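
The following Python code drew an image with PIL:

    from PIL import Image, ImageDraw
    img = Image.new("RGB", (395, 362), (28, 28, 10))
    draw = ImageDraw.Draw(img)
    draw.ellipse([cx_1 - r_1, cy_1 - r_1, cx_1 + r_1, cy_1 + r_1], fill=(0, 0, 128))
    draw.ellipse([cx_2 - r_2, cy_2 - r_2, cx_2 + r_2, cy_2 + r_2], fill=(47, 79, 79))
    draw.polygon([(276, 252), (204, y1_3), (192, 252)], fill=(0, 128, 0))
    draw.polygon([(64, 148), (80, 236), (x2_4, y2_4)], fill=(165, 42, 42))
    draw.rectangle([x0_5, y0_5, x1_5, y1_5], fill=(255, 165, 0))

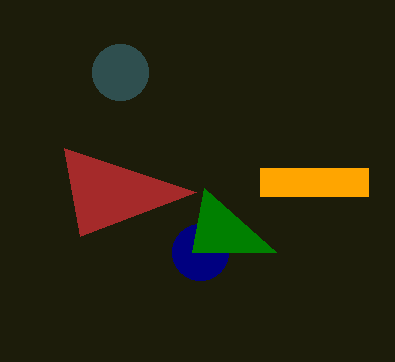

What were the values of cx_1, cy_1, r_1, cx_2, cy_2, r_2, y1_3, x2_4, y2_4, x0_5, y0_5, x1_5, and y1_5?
cx_1 = 200; cy_1 = 252; r_1 = 28; cx_2 = 120; cy_2 = 72; r_2 = 28; y1_3 = 188; x2_4 = 196; y2_4 = 192; x0_5 = 260; y0_5 = 168; x1_5 = 368; y1_5 = 196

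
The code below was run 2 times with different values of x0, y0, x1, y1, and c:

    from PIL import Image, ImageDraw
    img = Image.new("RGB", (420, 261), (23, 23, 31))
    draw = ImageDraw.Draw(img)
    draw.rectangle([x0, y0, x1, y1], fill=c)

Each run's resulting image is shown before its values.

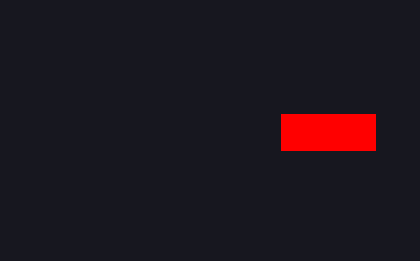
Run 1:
x0 = 281
y0 = 114
x1 = 375
y1 = 150
c = 'red'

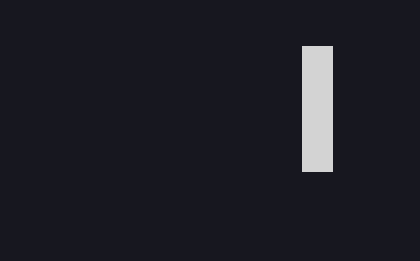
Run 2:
x0 = 302; y0 = 46; x1 = 332; y1 = 171; c = 'lightgray'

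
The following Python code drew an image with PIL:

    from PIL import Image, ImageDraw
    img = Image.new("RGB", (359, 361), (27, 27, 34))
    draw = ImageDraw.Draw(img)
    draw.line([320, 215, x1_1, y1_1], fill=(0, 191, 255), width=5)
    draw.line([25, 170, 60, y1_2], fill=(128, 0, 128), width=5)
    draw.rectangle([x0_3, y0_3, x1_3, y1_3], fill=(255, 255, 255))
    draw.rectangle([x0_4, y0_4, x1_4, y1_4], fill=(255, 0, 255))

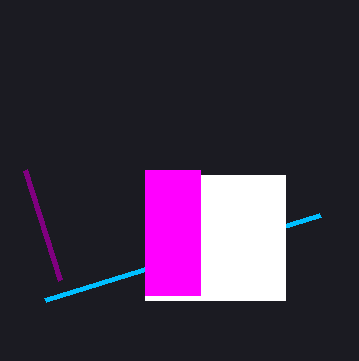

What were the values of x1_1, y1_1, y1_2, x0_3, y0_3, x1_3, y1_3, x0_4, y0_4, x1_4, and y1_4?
x1_1 = 45
y1_1 = 300
y1_2 = 280
x0_3 = 145
y0_3 = 175
x1_3 = 285
y1_3 = 300
x0_4 = 145
y0_4 = 170
x1_4 = 200
y1_4 = 295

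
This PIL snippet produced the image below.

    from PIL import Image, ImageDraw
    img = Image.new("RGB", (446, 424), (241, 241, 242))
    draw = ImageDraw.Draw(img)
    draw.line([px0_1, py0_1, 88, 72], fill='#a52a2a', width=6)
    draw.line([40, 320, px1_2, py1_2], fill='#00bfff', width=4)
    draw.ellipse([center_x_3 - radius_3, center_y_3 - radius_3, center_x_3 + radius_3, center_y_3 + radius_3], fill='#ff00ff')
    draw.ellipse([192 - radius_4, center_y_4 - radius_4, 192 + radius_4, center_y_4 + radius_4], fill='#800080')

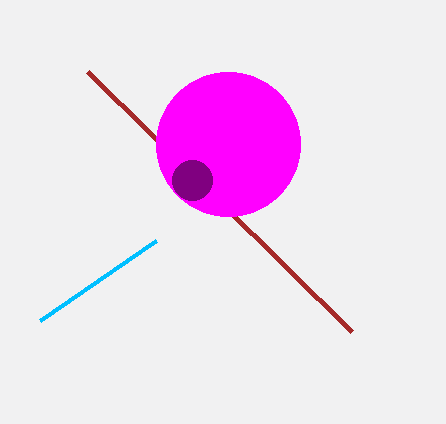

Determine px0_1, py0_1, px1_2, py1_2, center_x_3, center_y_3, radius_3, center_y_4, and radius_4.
px0_1 = 352; py0_1 = 332; px1_2 = 156; py1_2 = 240; center_x_3 = 228; center_y_3 = 144; radius_3 = 72; center_y_4 = 180; radius_4 = 20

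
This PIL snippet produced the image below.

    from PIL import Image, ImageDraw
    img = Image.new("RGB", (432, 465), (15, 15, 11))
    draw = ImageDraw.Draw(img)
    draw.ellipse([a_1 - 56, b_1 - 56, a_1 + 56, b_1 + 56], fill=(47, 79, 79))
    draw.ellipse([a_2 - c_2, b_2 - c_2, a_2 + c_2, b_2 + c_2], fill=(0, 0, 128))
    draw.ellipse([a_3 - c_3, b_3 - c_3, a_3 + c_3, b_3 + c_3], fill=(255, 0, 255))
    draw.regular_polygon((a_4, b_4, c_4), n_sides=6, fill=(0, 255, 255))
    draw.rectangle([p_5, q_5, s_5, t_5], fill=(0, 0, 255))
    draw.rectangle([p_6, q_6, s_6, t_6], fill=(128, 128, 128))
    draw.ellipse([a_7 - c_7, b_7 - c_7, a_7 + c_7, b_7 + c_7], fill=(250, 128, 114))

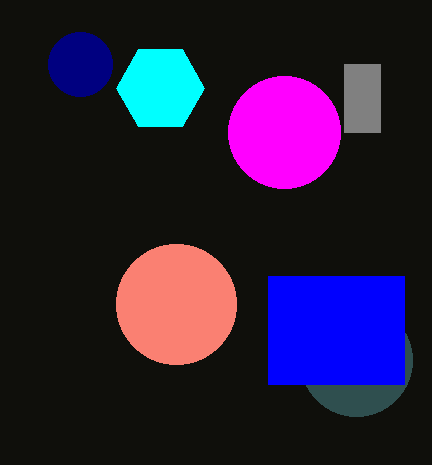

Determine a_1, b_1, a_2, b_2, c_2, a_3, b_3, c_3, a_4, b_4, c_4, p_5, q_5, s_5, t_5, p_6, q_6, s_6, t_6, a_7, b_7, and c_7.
a_1 = 356, b_1 = 360, a_2 = 80, b_2 = 64, c_2 = 32, a_3 = 284, b_3 = 132, c_3 = 56, a_4 = 160, b_4 = 88, c_4 = 44, p_5 = 268, q_5 = 276, s_5 = 404, t_5 = 384, p_6 = 344, q_6 = 64, s_6 = 380, t_6 = 132, a_7 = 176, b_7 = 304, c_7 = 60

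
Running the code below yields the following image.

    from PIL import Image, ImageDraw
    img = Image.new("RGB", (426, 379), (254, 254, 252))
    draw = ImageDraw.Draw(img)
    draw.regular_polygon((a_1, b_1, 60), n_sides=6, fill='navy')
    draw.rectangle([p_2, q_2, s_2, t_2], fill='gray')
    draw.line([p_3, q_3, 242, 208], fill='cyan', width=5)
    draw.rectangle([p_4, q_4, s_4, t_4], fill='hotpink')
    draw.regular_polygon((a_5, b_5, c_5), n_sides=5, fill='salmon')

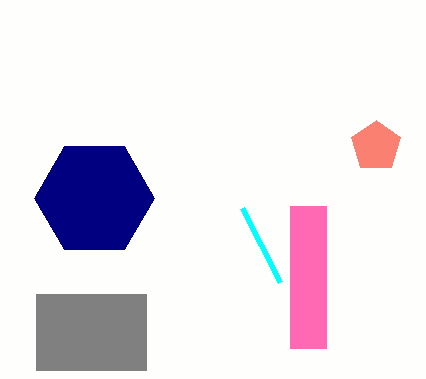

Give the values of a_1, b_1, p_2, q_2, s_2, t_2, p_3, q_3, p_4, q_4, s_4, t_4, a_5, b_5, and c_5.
a_1 = 94; b_1 = 198; p_2 = 36; q_2 = 294; s_2 = 146; t_2 = 370; p_3 = 280; q_3 = 282; p_4 = 290; q_4 = 206; s_4 = 326; t_4 = 348; a_5 = 376; b_5 = 146; c_5 = 26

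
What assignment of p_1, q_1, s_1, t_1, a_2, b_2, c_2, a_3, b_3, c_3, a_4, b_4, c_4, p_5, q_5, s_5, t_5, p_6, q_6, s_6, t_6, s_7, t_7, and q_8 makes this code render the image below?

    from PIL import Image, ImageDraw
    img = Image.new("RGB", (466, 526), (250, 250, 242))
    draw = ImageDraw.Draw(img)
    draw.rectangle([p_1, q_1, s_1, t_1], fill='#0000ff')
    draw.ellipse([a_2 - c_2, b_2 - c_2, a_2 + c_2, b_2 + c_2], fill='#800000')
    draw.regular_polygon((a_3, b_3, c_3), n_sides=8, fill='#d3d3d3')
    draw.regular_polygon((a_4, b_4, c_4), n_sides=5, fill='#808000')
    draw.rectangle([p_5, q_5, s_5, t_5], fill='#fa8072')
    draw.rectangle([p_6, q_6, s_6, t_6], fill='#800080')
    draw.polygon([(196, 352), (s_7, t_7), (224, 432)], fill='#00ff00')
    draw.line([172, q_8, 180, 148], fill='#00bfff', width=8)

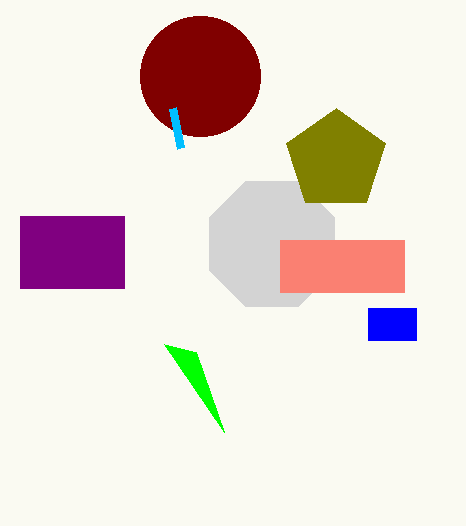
p_1 = 368, q_1 = 308, s_1 = 416, t_1 = 340, a_2 = 200, b_2 = 76, c_2 = 60, a_3 = 272, b_3 = 244, c_3 = 68, a_4 = 336, b_4 = 160, c_4 = 52, p_5 = 280, q_5 = 240, s_5 = 404, t_5 = 292, p_6 = 20, q_6 = 216, s_6 = 124, t_6 = 288, s_7 = 164, t_7 = 344, q_8 = 108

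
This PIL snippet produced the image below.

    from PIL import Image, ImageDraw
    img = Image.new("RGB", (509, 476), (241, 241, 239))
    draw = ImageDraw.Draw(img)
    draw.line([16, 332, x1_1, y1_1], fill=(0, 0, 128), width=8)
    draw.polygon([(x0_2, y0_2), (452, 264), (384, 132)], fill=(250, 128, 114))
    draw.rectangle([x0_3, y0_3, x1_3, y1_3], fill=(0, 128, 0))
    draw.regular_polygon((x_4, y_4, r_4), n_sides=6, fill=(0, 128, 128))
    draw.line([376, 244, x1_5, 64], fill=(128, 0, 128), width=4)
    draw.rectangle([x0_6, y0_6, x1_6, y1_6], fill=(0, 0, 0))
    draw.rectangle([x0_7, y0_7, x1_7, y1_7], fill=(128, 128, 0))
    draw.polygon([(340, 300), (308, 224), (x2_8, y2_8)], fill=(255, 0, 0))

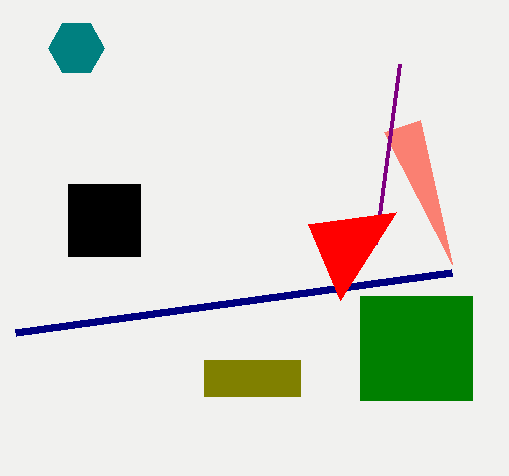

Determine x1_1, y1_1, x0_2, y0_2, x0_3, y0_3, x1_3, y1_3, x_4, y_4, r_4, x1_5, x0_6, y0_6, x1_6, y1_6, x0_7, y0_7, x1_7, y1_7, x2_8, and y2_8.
x1_1 = 452, y1_1 = 272, x0_2 = 420, y0_2 = 120, x0_3 = 360, y0_3 = 296, x1_3 = 472, y1_3 = 400, x_4 = 76, y_4 = 48, r_4 = 28, x1_5 = 400, x0_6 = 68, y0_6 = 184, x1_6 = 140, y1_6 = 256, x0_7 = 204, y0_7 = 360, x1_7 = 300, y1_7 = 396, x2_8 = 396, y2_8 = 212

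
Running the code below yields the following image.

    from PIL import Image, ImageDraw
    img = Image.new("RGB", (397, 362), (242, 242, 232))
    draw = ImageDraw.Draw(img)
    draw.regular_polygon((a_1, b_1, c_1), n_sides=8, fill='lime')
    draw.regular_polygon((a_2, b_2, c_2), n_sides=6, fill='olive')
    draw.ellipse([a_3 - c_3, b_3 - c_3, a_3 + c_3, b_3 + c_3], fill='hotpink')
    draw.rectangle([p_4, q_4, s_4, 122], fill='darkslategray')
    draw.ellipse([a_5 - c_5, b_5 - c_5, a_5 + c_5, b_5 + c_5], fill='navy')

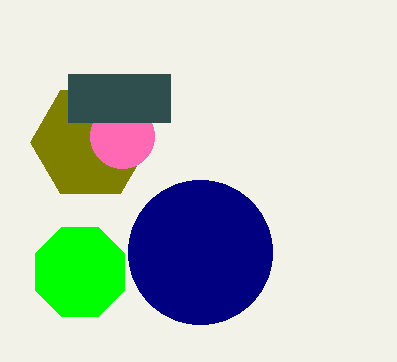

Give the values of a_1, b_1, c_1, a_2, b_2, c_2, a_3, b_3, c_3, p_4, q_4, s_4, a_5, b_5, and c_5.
a_1 = 80
b_1 = 272
c_1 = 48
a_2 = 90
b_2 = 142
c_2 = 60
a_3 = 122
b_3 = 136
c_3 = 32
p_4 = 68
q_4 = 74
s_4 = 170
a_5 = 200
b_5 = 252
c_5 = 72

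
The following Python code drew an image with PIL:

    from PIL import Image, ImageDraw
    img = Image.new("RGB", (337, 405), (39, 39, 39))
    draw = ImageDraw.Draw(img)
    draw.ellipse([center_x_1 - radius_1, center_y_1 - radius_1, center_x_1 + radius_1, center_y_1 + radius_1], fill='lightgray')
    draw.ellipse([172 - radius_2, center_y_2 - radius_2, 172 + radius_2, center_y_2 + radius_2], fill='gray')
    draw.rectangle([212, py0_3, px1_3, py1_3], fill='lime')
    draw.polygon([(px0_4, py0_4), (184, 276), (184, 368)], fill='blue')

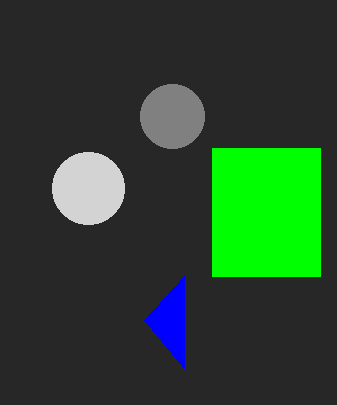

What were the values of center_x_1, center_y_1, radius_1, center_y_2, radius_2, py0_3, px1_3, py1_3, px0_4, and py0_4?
center_x_1 = 88; center_y_1 = 188; radius_1 = 36; center_y_2 = 116; radius_2 = 32; py0_3 = 148; px1_3 = 320; py1_3 = 276; px0_4 = 144; py0_4 = 320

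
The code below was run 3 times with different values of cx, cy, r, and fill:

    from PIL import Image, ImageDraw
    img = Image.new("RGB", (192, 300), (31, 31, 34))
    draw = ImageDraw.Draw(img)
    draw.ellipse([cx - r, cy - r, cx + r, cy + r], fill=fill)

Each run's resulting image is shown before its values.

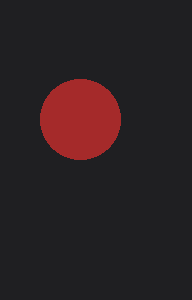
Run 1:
cx = 80
cy = 119
r = 40
fill = 'brown'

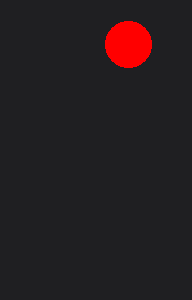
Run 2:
cx = 128, cy = 44, r = 23, fill = 'red'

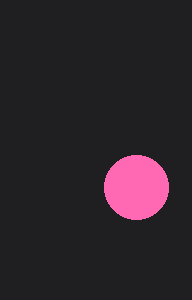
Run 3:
cx = 136, cy = 187, r = 32, fill = 'hotpink'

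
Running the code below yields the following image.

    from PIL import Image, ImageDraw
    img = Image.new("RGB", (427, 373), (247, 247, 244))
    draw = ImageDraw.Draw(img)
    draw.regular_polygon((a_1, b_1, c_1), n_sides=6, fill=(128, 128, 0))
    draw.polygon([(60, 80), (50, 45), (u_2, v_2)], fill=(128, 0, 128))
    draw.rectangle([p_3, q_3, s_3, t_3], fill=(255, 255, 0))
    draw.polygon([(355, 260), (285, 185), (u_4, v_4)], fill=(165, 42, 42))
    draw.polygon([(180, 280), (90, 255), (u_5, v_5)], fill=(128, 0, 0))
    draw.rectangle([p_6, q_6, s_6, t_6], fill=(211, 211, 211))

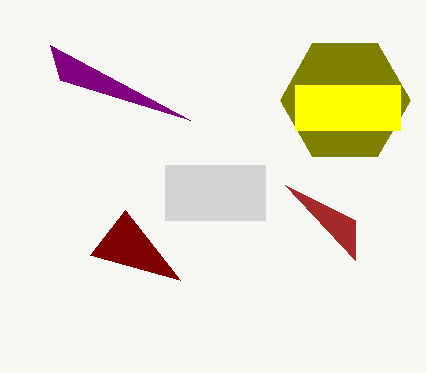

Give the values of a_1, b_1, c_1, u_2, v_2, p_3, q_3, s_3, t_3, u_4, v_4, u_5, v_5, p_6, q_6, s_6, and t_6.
a_1 = 345, b_1 = 100, c_1 = 65, u_2 = 190, v_2 = 120, p_3 = 295, q_3 = 85, s_3 = 400, t_3 = 130, u_4 = 355, v_4 = 220, u_5 = 125, v_5 = 210, p_6 = 165, q_6 = 165, s_6 = 265, t_6 = 220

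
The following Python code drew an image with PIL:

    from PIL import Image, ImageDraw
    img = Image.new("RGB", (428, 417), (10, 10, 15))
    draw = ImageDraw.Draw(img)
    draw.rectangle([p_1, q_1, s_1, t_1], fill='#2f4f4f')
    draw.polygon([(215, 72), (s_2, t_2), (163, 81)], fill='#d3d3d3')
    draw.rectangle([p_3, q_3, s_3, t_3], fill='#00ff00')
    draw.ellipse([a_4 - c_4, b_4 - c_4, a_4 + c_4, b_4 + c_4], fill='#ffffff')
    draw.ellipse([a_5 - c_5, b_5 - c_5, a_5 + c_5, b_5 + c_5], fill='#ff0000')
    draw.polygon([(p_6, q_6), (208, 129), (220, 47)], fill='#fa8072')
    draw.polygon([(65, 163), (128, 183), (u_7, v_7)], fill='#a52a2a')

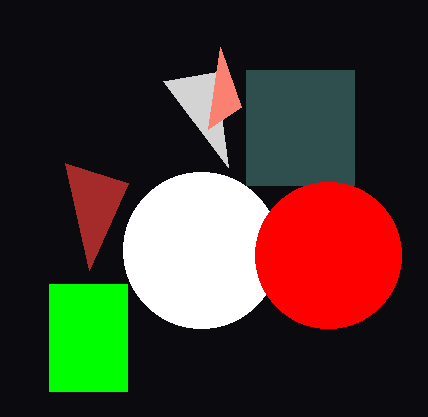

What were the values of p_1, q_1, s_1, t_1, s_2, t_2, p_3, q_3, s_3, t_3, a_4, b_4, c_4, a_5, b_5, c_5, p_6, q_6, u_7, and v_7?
p_1 = 246, q_1 = 70, s_1 = 354, t_1 = 185, s_2 = 228, t_2 = 167, p_3 = 49, q_3 = 284, s_3 = 127, t_3 = 391, a_4 = 201, b_4 = 250, c_4 = 78, a_5 = 328, b_5 = 255, c_5 = 73, p_6 = 241, q_6 = 107, u_7 = 89, v_7 = 270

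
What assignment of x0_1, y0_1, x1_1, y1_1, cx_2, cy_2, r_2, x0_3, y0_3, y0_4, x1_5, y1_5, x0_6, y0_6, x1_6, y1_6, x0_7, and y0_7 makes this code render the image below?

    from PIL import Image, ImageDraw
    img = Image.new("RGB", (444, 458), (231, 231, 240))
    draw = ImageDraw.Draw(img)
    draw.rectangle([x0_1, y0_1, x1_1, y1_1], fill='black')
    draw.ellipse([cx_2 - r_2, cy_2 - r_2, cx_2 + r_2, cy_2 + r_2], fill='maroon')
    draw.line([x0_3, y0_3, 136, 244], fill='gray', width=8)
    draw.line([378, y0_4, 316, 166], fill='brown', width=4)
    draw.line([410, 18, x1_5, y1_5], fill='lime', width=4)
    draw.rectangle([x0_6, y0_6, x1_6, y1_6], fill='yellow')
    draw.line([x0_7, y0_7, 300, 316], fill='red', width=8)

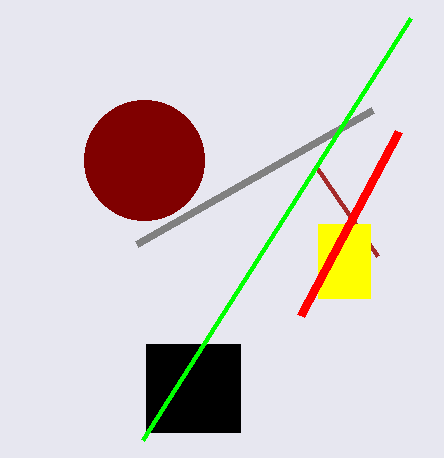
x0_1 = 146; y0_1 = 344; x1_1 = 240; y1_1 = 432; cx_2 = 144; cy_2 = 160; r_2 = 60; x0_3 = 372; y0_3 = 110; y0_4 = 256; x1_5 = 142; y1_5 = 440; x0_6 = 318; y0_6 = 224; x1_6 = 370; y1_6 = 298; x0_7 = 398; y0_7 = 132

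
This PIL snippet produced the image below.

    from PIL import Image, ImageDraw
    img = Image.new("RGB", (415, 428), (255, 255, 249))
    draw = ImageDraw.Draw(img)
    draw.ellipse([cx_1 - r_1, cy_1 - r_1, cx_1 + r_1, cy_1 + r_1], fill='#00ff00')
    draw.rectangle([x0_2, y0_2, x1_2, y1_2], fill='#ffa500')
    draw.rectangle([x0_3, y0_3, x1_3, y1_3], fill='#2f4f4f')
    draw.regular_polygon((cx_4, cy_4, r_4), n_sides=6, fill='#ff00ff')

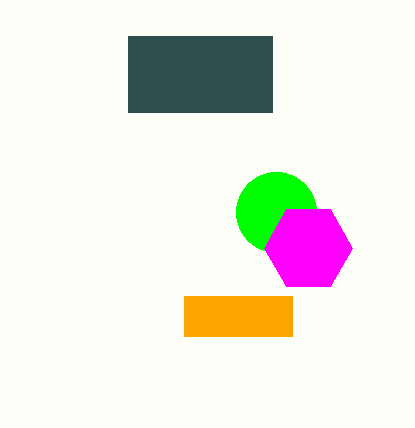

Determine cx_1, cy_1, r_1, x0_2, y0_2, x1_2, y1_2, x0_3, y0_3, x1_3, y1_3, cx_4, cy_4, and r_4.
cx_1 = 276, cy_1 = 212, r_1 = 40, x0_2 = 184, y0_2 = 296, x1_2 = 292, y1_2 = 336, x0_3 = 128, y0_3 = 36, x1_3 = 272, y1_3 = 112, cx_4 = 308, cy_4 = 248, r_4 = 44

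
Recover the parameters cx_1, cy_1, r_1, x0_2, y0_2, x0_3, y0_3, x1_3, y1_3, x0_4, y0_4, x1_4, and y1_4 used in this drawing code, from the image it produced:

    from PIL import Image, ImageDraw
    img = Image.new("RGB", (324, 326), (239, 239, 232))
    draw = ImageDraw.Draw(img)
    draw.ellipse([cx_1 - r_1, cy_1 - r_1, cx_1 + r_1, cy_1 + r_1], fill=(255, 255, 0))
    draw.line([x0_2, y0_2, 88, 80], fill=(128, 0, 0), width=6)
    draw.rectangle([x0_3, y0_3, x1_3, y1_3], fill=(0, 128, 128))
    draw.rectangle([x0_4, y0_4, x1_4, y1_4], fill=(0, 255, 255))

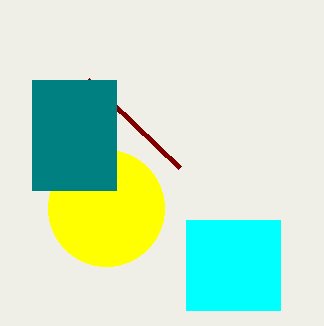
cx_1 = 106, cy_1 = 208, r_1 = 58, x0_2 = 180, y0_2 = 168, x0_3 = 32, y0_3 = 80, x1_3 = 116, y1_3 = 190, x0_4 = 186, y0_4 = 220, x1_4 = 280, y1_4 = 310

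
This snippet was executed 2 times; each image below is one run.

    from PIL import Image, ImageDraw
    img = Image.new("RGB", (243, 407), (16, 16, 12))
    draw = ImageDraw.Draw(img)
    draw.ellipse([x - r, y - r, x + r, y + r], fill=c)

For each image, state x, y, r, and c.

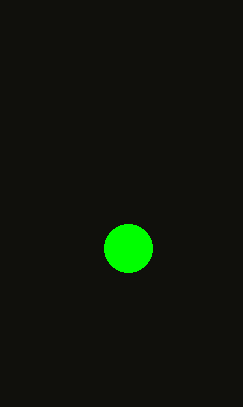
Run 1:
x = 128; y = 248; r = 24; c = 'lime'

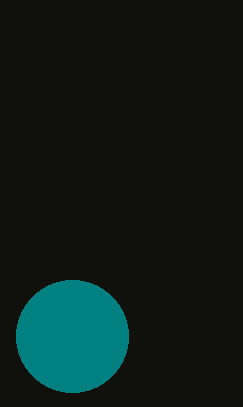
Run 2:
x = 72; y = 336; r = 56; c = 'teal'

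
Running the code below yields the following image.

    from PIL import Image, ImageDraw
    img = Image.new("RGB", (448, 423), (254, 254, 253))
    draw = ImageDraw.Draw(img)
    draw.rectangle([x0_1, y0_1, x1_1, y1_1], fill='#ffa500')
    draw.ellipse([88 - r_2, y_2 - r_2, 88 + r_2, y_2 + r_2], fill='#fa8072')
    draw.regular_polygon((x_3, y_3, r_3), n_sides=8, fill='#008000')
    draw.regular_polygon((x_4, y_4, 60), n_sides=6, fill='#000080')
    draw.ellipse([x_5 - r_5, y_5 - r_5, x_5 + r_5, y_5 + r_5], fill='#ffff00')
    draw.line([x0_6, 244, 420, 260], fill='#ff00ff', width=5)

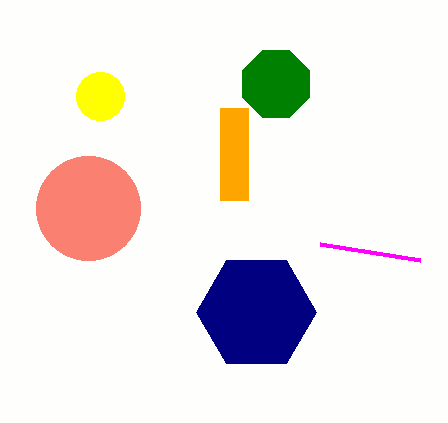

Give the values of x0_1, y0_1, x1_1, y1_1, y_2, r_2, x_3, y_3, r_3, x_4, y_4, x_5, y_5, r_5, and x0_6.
x0_1 = 220, y0_1 = 108, x1_1 = 248, y1_1 = 200, y_2 = 208, r_2 = 52, x_3 = 276, y_3 = 84, r_3 = 36, x_4 = 256, y_4 = 312, x_5 = 100, y_5 = 96, r_5 = 24, x0_6 = 320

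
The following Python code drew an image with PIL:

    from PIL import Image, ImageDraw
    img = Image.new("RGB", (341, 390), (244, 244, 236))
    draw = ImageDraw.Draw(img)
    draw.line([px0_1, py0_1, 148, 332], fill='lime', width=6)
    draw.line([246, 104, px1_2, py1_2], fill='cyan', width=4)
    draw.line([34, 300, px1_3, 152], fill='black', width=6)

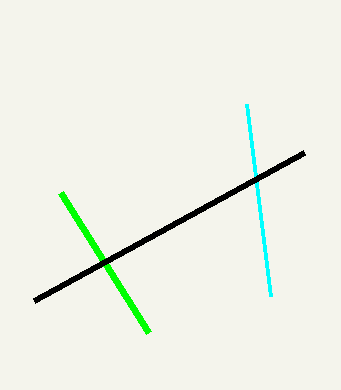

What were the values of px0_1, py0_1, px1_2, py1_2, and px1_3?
px0_1 = 60
py0_1 = 192
px1_2 = 270
py1_2 = 296
px1_3 = 304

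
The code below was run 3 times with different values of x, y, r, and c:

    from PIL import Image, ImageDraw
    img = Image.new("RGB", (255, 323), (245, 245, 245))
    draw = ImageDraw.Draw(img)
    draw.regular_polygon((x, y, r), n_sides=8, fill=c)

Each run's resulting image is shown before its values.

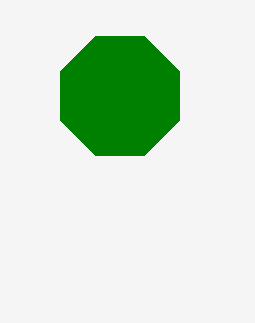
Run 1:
x = 120, y = 96, r = 64, c = 'green'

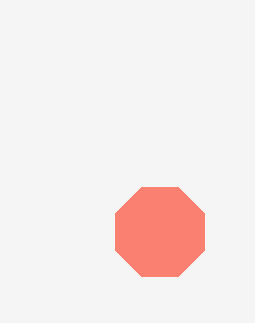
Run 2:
x = 160, y = 232, r = 48, c = 'salmon'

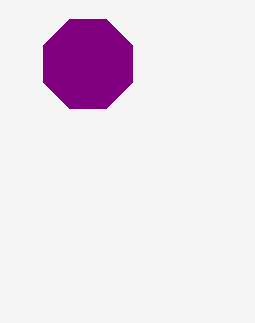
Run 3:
x = 88; y = 64; r = 48; c = 'purple'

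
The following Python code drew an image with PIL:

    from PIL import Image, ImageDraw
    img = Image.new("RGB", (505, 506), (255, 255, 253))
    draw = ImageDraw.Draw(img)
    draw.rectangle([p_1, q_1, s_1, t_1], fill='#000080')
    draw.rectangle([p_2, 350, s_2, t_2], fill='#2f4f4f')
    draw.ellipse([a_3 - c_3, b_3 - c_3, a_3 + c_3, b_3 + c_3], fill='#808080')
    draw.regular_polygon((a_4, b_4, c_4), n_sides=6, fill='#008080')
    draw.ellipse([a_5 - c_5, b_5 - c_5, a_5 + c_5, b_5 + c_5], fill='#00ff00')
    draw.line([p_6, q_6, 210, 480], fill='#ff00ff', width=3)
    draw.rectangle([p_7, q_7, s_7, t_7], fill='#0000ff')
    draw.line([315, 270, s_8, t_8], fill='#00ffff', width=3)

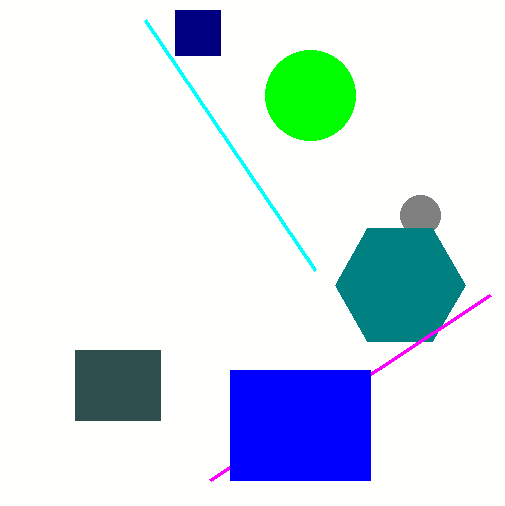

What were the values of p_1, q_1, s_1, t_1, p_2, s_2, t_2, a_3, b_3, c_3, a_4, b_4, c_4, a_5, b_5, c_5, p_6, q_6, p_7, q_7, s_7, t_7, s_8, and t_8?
p_1 = 175, q_1 = 10, s_1 = 220, t_1 = 55, p_2 = 75, s_2 = 160, t_2 = 420, a_3 = 420, b_3 = 215, c_3 = 20, a_4 = 400, b_4 = 285, c_4 = 65, a_5 = 310, b_5 = 95, c_5 = 45, p_6 = 490, q_6 = 295, p_7 = 230, q_7 = 370, s_7 = 370, t_7 = 480, s_8 = 145, t_8 = 20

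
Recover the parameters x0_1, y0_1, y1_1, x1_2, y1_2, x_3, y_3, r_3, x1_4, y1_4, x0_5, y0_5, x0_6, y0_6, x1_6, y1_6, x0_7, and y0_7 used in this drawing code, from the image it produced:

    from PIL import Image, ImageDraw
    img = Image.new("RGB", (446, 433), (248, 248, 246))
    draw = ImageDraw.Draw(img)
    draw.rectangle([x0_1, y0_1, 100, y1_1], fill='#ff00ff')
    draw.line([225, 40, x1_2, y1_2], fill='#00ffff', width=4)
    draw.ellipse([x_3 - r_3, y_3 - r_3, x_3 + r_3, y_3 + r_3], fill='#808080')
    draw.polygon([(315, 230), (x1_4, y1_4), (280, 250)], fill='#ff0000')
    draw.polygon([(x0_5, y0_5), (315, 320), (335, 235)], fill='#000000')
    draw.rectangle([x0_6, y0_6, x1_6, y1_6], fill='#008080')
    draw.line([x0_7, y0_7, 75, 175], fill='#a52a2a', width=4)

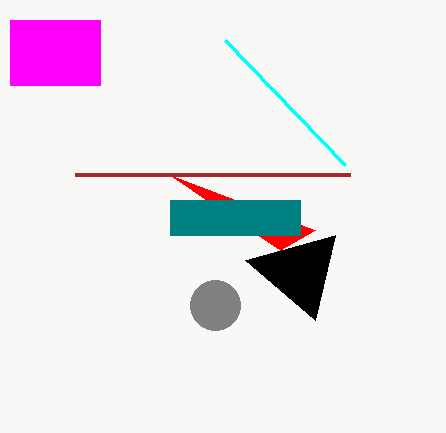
x0_1 = 10
y0_1 = 20
y1_1 = 85
x1_2 = 345
y1_2 = 165
x_3 = 215
y_3 = 305
r_3 = 25
x1_4 = 170
y1_4 = 175
x0_5 = 245
y0_5 = 260
x0_6 = 170
y0_6 = 200
x1_6 = 300
y1_6 = 235
x0_7 = 350
y0_7 = 175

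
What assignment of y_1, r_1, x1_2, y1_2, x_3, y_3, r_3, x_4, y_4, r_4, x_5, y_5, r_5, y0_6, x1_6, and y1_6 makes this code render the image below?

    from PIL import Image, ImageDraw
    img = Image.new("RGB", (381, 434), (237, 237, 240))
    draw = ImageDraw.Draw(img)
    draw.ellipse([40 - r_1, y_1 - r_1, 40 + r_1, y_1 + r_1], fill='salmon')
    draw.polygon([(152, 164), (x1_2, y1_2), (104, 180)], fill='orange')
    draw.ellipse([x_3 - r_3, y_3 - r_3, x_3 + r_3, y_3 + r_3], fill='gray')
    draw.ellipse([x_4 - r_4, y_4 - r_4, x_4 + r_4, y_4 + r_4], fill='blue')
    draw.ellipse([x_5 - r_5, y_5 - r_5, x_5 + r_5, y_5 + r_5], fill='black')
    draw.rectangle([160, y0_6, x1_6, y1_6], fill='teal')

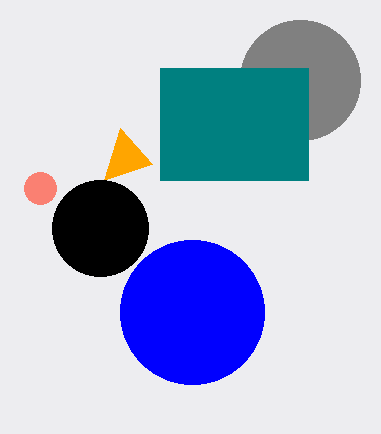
y_1 = 188
r_1 = 16
x1_2 = 120
y1_2 = 128
x_3 = 300
y_3 = 80
r_3 = 60
x_4 = 192
y_4 = 312
r_4 = 72
x_5 = 100
y_5 = 228
r_5 = 48
y0_6 = 68
x1_6 = 308
y1_6 = 180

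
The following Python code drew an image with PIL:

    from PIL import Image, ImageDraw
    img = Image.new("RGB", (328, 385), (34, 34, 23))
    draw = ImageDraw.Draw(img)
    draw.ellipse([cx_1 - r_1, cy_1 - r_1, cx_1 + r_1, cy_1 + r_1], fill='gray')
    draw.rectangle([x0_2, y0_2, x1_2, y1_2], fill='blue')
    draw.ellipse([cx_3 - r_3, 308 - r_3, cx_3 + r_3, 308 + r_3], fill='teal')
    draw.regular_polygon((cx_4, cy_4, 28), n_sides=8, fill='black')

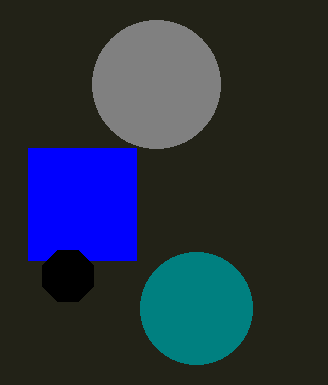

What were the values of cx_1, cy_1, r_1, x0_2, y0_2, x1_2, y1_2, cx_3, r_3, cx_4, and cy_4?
cx_1 = 156; cy_1 = 84; r_1 = 64; x0_2 = 28; y0_2 = 148; x1_2 = 136; y1_2 = 260; cx_3 = 196; r_3 = 56; cx_4 = 68; cy_4 = 276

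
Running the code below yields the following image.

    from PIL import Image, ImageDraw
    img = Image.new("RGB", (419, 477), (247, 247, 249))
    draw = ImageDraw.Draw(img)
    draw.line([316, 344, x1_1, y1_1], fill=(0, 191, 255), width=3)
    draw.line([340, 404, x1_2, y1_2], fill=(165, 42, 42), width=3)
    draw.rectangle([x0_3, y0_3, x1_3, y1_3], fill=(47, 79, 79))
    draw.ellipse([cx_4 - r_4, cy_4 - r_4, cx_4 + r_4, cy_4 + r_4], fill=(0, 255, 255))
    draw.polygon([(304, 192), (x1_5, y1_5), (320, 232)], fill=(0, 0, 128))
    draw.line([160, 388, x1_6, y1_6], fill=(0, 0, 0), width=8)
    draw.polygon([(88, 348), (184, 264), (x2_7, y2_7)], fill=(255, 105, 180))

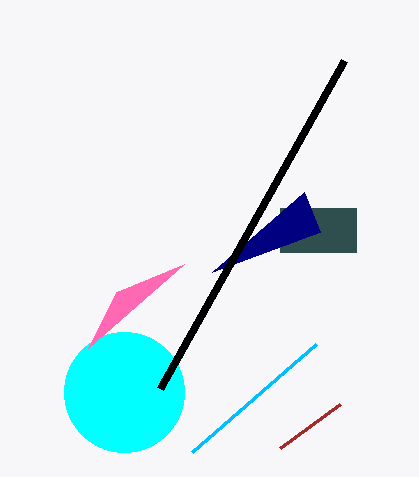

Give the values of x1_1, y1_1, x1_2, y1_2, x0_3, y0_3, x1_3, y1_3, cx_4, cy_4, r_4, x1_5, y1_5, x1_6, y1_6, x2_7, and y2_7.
x1_1 = 192
y1_1 = 452
x1_2 = 280
y1_2 = 448
x0_3 = 280
y0_3 = 208
x1_3 = 356
y1_3 = 252
cx_4 = 124
cy_4 = 392
r_4 = 60
x1_5 = 212
y1_5 = 272
x1_6 = 344
y1_6 = 60
x2_7 = 116
y2_7 = 292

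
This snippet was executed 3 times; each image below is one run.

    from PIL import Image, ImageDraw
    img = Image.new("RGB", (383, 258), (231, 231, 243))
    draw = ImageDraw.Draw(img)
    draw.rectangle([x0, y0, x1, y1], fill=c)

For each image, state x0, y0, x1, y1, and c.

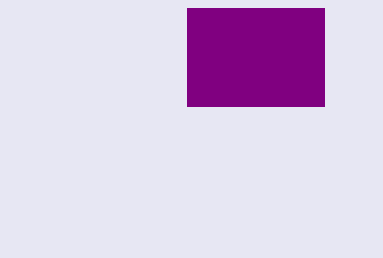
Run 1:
x0 = 187; y0 = 8; x1 = 324; y1 = 106; c = 'purple'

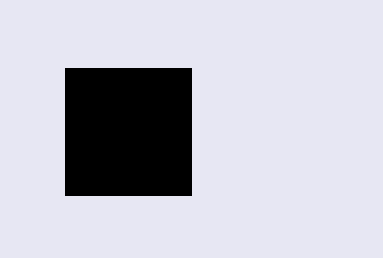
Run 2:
x0 = 65
y0 = 68
x1 = 191
y1 = 195
c = 'black'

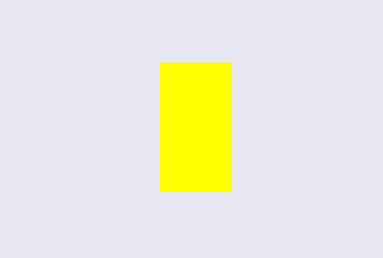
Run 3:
x0 = 160, y0 = 63, x1 = 231, y1 = 191, c = 'yellow'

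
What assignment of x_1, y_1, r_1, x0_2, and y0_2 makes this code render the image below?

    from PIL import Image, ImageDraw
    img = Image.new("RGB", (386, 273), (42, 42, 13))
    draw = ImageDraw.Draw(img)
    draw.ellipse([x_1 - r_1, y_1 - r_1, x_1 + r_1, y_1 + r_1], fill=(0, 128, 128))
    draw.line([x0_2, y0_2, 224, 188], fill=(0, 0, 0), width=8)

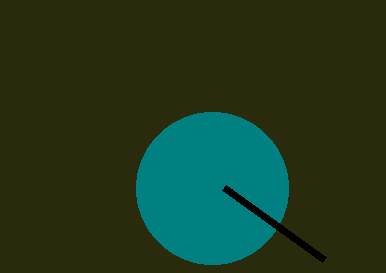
x_1 = 212, y_1 = 188, r_1 = 76, x0_2 = 324, y0_2 = 260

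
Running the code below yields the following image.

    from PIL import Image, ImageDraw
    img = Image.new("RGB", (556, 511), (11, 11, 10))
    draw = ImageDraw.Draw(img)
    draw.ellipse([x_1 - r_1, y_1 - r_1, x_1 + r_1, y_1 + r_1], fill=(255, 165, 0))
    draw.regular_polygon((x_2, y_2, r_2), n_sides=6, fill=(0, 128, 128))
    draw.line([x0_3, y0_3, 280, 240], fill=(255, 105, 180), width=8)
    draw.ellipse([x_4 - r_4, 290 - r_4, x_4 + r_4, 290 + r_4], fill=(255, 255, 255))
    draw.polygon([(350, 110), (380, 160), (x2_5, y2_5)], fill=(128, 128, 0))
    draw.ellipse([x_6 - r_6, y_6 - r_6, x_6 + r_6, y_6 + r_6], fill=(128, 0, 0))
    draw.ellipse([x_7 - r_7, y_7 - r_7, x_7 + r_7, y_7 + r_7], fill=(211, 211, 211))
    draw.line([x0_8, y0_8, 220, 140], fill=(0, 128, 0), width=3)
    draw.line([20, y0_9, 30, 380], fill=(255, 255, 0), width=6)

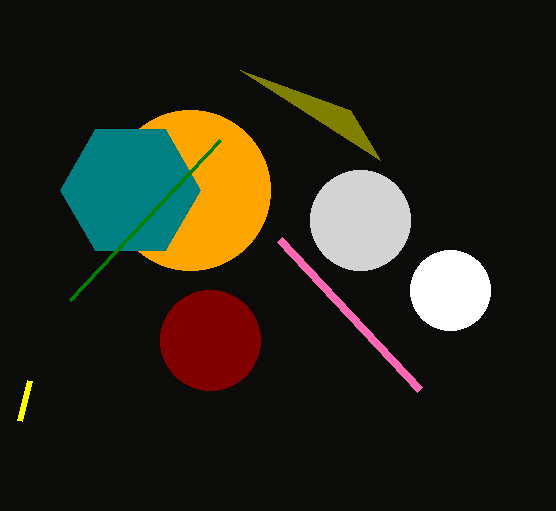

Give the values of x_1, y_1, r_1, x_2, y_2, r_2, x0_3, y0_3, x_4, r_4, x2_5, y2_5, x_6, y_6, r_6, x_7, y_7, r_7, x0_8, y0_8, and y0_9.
x_1 = 190, y_1 = 190, r_1 = 80, x_2 = 130, y_2 = 190, r_2 = 70, x0_3 = 420, y0_3 = 390, x_4 = 450, r_4 = 40, x2_5 = 240, y2_5 = 70, x_6 = 210, y_6 = 340, r_6 = 50, x_7 = 360, y_7 = 220, r_7 = 50, x0_8 = 70, y0_8 = 300, y0_9 = 420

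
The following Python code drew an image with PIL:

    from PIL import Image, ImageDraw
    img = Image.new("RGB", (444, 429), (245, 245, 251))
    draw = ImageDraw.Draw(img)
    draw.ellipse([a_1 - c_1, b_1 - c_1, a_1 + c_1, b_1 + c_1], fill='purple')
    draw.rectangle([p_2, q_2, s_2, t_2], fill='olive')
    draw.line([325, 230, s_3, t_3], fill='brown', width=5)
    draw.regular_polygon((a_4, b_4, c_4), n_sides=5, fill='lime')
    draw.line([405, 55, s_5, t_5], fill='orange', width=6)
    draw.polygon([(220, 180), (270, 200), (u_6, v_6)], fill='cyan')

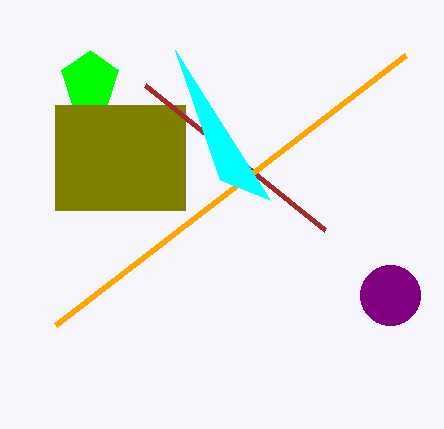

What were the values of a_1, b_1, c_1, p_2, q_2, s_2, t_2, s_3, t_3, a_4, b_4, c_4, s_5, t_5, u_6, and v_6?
a_1 = 390, b_1 = 295, c_1 = 30, p_2 = 55, q_2 = 105, s_2 = 185, t_2 = 210, s_3 = 145, t_3 = 85, a_4 = 90, b_4 = 80, c_4 = 30, s_5 = 55, t_5 = 325, u_6 = 175, v_6 = 50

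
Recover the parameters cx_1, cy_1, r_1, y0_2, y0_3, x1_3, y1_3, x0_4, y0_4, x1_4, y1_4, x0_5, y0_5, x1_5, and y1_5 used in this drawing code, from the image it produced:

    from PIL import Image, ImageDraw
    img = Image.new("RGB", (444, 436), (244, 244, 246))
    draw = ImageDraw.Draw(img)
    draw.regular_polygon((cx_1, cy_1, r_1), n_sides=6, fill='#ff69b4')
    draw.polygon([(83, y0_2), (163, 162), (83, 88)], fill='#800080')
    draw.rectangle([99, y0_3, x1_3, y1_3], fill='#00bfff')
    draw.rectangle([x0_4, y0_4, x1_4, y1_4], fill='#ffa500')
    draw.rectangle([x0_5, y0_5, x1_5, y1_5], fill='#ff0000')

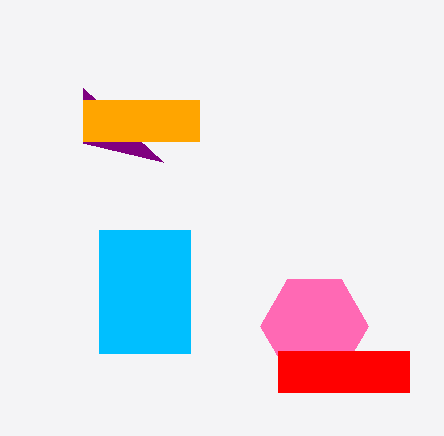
cx_1 = 314, cy_1 = 326, r_1 = 54, y0_2 = 143, y0_3 = 230, x1_3 = 190, y1_3 = 353, x0_4 = 83, y0_4 = 100, x1_4 = 199, y1_4 = 141, x0_5 = 278, y0_5 = 351, x1_5 = 409, y1_5 = 392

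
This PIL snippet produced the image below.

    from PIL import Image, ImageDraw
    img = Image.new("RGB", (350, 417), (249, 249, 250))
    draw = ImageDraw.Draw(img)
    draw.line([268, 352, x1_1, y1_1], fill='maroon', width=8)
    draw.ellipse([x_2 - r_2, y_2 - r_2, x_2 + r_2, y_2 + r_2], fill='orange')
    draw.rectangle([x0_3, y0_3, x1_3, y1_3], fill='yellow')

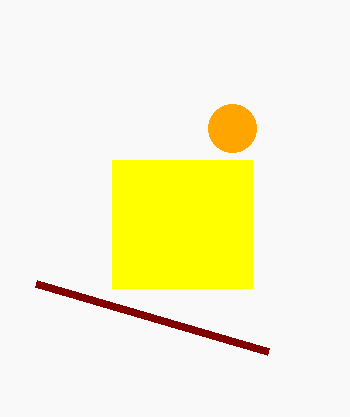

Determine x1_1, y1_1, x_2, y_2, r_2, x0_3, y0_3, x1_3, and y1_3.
x1_1 = 36
y1_1 = 284
x_2 = 232
y_2 = 128
r_2 = 24
x0_3 = 112
y0_3 = 160
x1_3 = 252
y1_3 = 288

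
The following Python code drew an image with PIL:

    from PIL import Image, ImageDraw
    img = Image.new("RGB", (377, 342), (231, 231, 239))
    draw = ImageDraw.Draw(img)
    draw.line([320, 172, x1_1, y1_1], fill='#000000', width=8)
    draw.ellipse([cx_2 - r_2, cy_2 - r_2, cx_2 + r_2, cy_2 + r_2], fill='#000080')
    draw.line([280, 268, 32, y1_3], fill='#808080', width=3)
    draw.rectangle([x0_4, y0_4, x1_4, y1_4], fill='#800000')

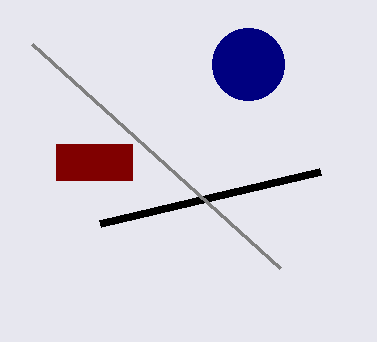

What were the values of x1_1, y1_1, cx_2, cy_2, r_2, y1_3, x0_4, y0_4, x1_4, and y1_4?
x1_1 = 100; y1_1 = 224; cx_2 = 248; cy_2 = 64; r_2 = 36; y1_3 = 44; x0_4 = 56; y0_4 = 144; x1_4 = 132; y1_4 = 180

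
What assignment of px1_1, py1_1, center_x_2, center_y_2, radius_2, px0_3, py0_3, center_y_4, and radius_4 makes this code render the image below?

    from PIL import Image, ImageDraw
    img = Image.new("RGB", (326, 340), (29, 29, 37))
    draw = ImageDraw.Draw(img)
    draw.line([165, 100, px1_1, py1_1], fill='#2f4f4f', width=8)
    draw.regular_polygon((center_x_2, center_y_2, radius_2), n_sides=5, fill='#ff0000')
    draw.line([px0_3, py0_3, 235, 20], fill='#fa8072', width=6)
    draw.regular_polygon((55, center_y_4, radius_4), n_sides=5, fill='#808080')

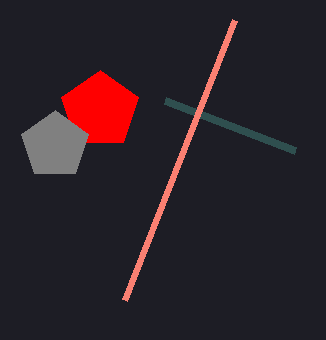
px1_1 = 295; py1_1 = 150; center_x_2 = 100; center_y_2 = 110; radius_2 = 40; px0_3 = 125; py0_3 = 300; center_y_4 = 145; radius_4 = 35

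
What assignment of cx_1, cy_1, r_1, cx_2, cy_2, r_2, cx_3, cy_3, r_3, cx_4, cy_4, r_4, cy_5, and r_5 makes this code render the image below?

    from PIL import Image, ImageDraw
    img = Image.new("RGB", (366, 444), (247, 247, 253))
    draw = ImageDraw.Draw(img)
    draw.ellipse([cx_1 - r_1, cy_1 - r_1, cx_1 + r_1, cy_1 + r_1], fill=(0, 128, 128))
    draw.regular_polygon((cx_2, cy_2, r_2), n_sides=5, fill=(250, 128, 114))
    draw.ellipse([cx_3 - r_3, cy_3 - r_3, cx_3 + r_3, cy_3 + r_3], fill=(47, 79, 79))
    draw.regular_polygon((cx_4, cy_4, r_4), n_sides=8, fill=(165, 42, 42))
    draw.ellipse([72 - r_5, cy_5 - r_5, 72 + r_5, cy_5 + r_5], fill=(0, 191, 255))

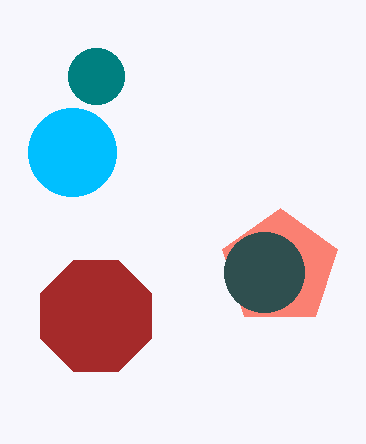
cx_1 = 96, cy_1 = 76, r_1 = 28, cx_2 = 280, cy_2 = 268, r_2 = 60, cx_3 = 264, cy_3 = 272, r_3 = 40, cx_4 = 96, cy_4 = 316, r_4 = 60, cy_5 = 152, r_5 = 44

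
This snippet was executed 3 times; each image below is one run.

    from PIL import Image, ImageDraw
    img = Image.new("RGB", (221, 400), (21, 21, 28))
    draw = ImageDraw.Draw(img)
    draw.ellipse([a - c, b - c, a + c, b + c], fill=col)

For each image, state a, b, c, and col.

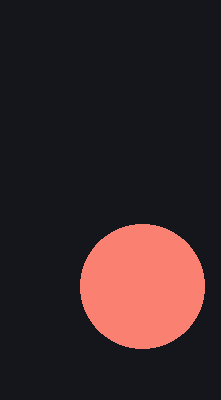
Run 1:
a = 142
b = 286
c = 62
col = 'salmon'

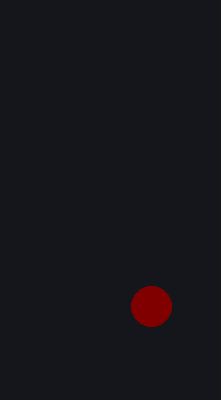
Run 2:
a = 151; b = 306; c = 20; col = 'maroon'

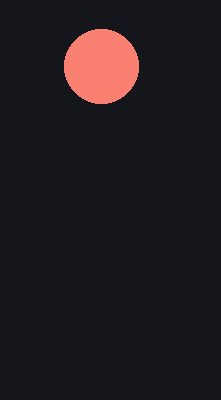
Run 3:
a = 101; b = 66; c = 37; col = 'salmon'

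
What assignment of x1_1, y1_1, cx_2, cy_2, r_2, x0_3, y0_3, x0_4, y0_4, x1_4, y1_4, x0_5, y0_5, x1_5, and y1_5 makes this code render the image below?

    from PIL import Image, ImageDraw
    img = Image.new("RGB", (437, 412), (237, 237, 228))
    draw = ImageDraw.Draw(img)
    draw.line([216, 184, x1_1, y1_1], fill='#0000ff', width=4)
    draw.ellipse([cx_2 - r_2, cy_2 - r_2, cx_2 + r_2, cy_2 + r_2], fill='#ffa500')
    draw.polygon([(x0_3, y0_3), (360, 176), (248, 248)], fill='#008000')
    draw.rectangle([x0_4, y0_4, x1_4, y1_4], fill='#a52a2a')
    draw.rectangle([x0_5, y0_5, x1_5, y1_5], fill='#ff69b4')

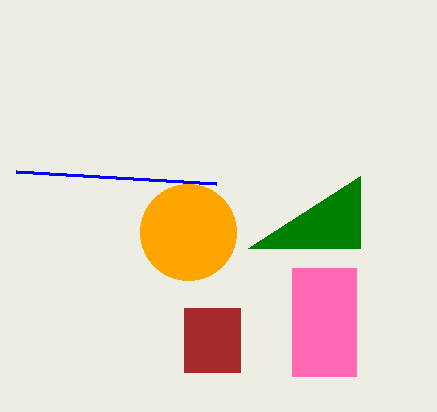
x1_1 = 16
y1_1 = 172
cx_2 = 188
cy_2 = 232
r_2 = 48
x0_3 = 360
y0_3 = 248
x0_4 = 184
y0_4 = 308
x1_4 = 240
y1_4 = 372
x0_5 = 292
y0_5 = 268
x1_5 = 356
y1_5 = 376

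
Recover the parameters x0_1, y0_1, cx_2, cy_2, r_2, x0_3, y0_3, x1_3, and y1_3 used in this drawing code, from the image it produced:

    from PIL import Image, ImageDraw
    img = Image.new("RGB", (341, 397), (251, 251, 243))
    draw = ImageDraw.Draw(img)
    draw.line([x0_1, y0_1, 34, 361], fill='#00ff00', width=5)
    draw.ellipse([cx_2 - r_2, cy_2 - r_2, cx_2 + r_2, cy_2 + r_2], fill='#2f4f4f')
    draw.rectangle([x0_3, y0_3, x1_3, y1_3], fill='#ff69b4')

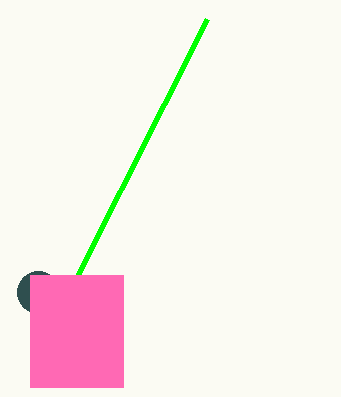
x0_1 = 207
y0_1 = 19
cx_2 = 38
cy_2 = 292
r_2 = 21
x0_3 = 30
y0_3 = 275
x1_3 = 123
y1_3 = 387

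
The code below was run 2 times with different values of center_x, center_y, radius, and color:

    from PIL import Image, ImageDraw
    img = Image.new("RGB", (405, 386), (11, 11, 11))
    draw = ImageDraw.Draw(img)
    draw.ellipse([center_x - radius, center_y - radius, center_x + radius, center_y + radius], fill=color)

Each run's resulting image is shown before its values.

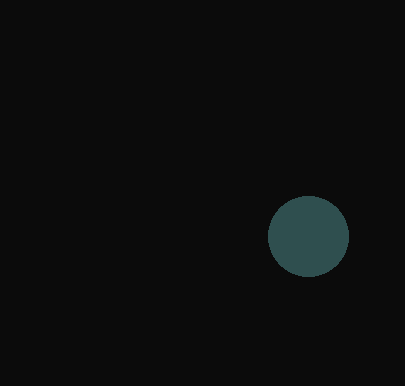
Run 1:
center_x = 308; center_y = 236; radius = 40; color = 'darkslategray'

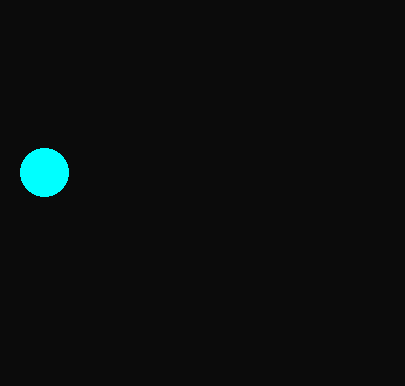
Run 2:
center_x = 44; center_y = 172; radius = 24; color = 'cyan'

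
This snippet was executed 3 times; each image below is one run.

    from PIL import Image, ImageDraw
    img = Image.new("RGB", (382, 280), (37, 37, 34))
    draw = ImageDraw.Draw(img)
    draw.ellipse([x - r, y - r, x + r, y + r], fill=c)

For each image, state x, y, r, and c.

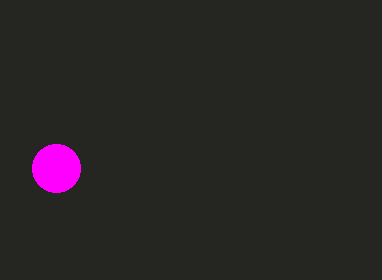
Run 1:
x = 56; y = 168; r = 24; c = 'magenta'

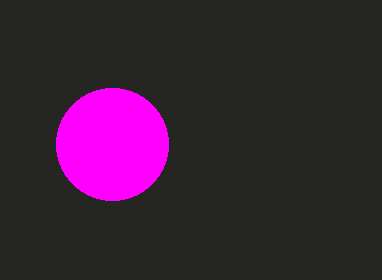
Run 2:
x = 112
y = 144
r = 56
c = 'magenta'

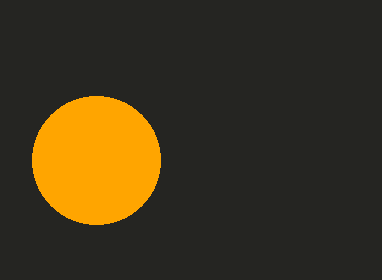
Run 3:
x = 96
y = 160
r = 64
c = 'orange'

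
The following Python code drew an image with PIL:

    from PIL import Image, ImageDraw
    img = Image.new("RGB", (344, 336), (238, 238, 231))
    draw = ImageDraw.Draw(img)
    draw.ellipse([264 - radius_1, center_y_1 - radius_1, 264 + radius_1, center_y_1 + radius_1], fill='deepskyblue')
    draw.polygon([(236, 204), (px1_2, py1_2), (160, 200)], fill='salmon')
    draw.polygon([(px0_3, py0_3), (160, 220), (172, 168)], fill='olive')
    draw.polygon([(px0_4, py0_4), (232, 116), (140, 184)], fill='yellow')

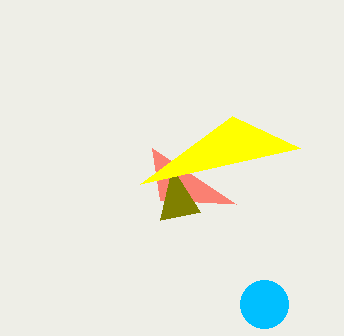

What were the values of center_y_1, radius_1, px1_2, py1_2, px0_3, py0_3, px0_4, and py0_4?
center_y_1 = 304
radius_1 = 24
px1_2 = 152
py1_2 = 148
px0_3 = 200
py0_3 = 212
px0_4 = 300
py0_4 = 148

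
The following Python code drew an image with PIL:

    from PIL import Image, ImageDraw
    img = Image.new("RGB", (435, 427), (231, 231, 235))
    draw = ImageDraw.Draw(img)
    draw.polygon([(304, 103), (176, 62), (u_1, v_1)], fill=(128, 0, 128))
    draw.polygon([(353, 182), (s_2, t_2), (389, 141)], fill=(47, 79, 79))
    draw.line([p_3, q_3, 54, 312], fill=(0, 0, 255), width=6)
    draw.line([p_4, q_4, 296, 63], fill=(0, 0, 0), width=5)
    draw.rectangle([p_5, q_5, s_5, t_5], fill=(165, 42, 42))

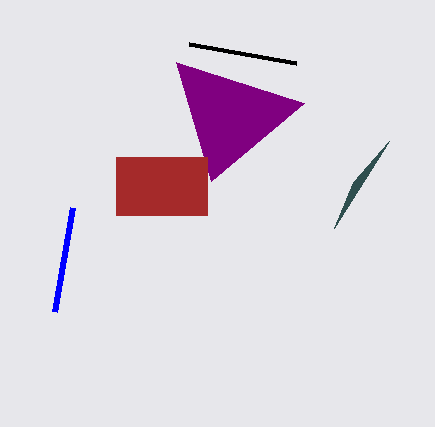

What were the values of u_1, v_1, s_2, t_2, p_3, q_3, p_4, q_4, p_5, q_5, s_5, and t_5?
u_1 = 211, v_1 = 181, s_2 = 334, t_2 = 228, p_3 = 72, q_3 = 208, p_4 = 189, q_4 = 44, p_5 = 116, q_5 = 157, s_5 = 207, t_5 = 215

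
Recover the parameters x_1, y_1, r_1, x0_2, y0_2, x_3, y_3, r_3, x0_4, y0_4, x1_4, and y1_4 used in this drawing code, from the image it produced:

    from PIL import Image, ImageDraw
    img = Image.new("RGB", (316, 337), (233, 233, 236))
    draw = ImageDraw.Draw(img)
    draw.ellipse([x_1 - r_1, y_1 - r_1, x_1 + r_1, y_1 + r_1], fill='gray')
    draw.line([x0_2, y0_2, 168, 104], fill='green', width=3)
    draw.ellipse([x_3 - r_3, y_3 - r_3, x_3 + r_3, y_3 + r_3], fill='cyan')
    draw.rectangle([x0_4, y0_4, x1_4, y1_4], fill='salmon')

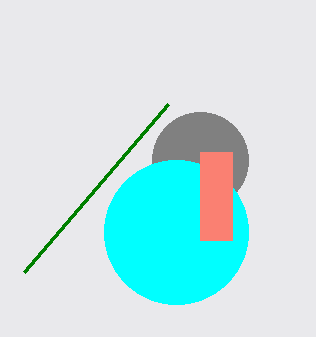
x_1 = 200
y_1 = 160
r_1 = 48
x0_2 = 24
y0_2 = 272
x_3 = 176
y_3 = 232
r_3 = 72
x0_4 = 200
y0_4 = 152
x1_4 = 232
y1_4 = 240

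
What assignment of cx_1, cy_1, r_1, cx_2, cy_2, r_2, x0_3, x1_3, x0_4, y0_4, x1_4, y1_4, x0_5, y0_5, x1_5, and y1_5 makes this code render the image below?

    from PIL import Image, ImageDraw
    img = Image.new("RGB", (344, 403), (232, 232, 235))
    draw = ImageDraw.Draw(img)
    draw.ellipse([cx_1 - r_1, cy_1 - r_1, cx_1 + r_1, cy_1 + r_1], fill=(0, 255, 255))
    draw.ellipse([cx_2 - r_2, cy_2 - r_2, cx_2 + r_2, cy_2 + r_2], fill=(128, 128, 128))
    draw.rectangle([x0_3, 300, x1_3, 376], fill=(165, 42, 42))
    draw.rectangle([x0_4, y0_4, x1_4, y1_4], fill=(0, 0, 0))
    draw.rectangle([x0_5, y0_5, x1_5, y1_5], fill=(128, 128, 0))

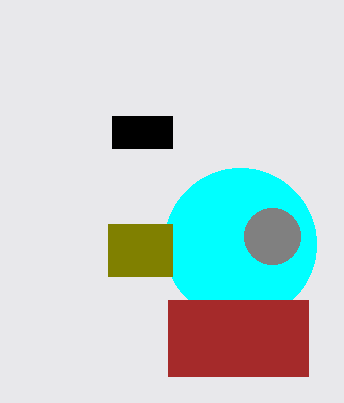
cx_1 = 240, cy_1 = 244, r_1 = 76, cx_2 = 272, cy_2 = 236, r_2 = 28, x0_3 = 168, x1_3 = 308, x0_4 = 112, y0_4 = 116, x1_4 = 172, y1_4 = 148, x0_5 = 108, y0_5 = 224, x1_5 = 172, y1_5 = 276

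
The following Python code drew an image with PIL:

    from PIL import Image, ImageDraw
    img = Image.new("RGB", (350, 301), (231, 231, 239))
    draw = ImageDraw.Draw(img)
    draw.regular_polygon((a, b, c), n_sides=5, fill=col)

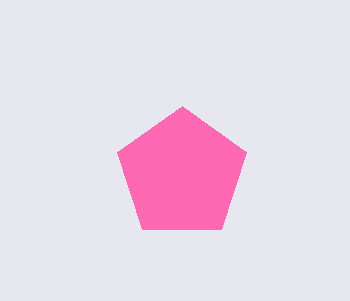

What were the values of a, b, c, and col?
a = 182
b = 174
c = 68
col = 'hotpink'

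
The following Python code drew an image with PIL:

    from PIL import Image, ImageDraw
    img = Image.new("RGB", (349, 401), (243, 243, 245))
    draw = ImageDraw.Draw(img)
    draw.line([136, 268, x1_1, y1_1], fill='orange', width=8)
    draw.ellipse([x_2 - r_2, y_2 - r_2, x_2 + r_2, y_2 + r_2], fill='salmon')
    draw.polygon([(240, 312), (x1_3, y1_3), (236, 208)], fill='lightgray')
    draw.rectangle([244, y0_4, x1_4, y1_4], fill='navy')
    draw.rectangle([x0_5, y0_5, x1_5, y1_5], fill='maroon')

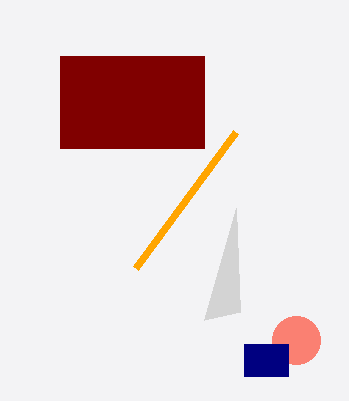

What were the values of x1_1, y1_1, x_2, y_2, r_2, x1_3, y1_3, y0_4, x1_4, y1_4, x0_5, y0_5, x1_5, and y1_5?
x1_1 = 236
y1_1 = 132
x_2 = 296
y_2 = 340
r_2 = 24
x1_3 = 204
y1_3 = 320
y0_4 = 344
x1_4 = 288
y1_4 = 376
x0_5 = 60
y0_5 = 56
x1_5 = 204
y1_5 = 148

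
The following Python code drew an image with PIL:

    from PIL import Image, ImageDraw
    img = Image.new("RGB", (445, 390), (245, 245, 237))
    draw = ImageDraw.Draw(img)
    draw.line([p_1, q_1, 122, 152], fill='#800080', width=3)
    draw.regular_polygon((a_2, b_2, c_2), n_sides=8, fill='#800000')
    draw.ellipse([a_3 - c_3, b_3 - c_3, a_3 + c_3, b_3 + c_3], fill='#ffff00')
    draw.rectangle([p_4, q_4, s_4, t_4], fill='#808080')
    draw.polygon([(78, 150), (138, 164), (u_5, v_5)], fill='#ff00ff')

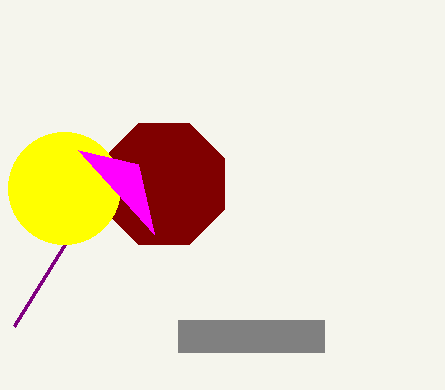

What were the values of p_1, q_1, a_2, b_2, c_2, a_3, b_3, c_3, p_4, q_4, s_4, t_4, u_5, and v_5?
p_1 = 14
q_1 = 326
a_2 = 164
b_2 = 184
c_2 = 66
a_3 = 64
b_3 = 188
c_3 = 56
p_4 = 178
q_4 = 320
s_4 = 324
t_4 = 352
u_5 = 154
v_5 = 234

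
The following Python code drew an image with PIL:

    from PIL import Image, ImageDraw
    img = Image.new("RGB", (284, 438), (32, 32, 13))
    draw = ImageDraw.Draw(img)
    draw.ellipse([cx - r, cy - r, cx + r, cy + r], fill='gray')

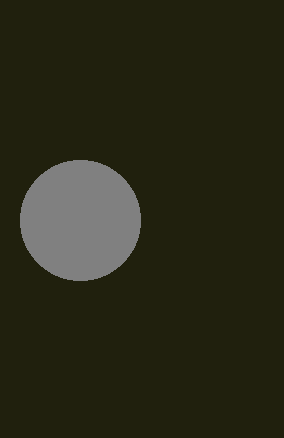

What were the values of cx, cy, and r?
cx = 80
cy = 220
r = 60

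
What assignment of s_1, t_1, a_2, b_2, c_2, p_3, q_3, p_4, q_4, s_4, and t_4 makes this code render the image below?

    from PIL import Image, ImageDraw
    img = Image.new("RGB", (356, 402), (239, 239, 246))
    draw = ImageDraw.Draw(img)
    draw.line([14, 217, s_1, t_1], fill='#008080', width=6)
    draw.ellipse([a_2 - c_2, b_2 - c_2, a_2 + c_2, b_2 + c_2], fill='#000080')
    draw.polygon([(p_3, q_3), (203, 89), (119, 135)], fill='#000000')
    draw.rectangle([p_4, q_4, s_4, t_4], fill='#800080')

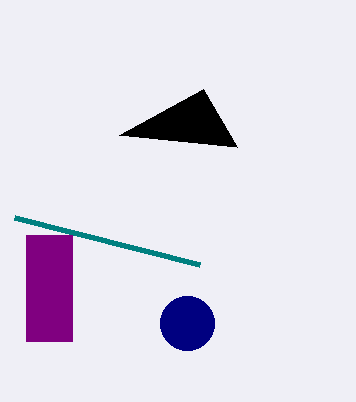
s_1 = 199
t_1 = 264
a_2 = 187
b_2 = 323
c_2 = 27
p_3 = 237
q_3 = 147
p_4 = 26
q_4 = 235
s_4 = 72
t_4 = 341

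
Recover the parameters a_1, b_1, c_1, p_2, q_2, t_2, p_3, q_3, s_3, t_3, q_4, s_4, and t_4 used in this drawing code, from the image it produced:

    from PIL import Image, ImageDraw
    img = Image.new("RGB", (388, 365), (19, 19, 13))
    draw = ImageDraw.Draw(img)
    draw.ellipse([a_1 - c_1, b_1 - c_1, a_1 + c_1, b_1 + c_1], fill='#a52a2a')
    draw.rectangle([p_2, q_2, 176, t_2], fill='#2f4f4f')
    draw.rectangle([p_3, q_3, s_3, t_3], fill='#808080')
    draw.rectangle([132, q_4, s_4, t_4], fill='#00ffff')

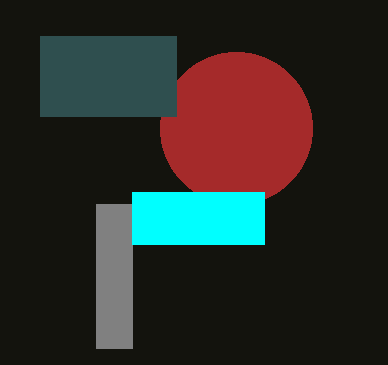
a_1 = 236; b_1 = 128; c_1 = 76; p_2 = 40; q_2 = 36; t_2 = 116; p_3 = 96; q_3 = 204; s_3 = 132; t_3 = 348; q_4 = 192; s_4 = 264; t_4 = 244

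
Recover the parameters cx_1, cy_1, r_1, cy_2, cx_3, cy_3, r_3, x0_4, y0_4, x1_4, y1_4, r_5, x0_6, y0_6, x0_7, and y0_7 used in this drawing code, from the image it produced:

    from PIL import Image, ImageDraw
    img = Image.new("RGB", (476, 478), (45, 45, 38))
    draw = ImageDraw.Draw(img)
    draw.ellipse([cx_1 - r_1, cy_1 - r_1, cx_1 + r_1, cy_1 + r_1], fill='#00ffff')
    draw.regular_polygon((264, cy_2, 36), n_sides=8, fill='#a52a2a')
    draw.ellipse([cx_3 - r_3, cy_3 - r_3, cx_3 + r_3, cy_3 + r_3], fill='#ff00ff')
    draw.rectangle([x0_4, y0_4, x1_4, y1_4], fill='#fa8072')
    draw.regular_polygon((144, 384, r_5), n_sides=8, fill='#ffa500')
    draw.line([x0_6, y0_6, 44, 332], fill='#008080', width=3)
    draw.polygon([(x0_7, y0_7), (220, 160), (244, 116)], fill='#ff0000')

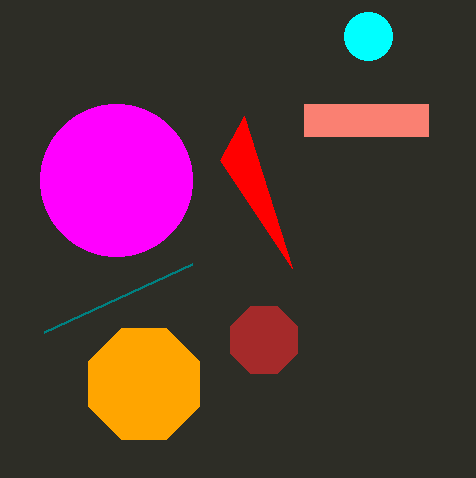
cx_1 = 368
cy_1 = 36
r_1 = 24
cy_2 = 340
cx_3 = 116
cy_3 = 180
r_3 = 76
x0_4 = 304
y0_4 = 104
x1_4 = 428
y1_4 = 136
r_5 = 60
x0_6 = 192
y0_6 = 264
x0_7 = 292
y0_7 = 268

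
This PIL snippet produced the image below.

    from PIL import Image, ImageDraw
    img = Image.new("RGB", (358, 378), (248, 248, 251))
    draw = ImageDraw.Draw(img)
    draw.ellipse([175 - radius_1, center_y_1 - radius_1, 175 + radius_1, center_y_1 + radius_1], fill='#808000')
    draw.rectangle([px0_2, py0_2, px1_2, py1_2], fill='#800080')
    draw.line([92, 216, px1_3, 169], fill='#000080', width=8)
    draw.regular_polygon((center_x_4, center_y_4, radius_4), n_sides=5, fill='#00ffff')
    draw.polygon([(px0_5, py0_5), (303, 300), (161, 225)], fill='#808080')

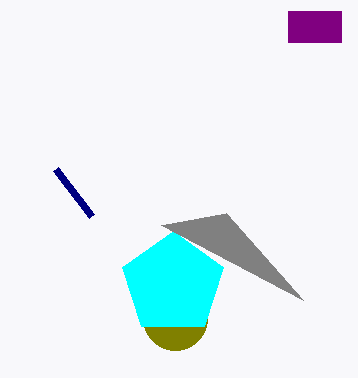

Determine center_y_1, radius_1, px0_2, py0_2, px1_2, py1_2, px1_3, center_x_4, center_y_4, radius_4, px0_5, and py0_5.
center_y_1 = 318; radius_1 = 32; px0_2 = 288; py0_2 = 11; px1_2 = 341; py1_2 = 42; px1_3 = 56; center_x_4 = 173; center_y_4 = 284; radius_4 = 53; px0_5 = 226; py0_5 = 213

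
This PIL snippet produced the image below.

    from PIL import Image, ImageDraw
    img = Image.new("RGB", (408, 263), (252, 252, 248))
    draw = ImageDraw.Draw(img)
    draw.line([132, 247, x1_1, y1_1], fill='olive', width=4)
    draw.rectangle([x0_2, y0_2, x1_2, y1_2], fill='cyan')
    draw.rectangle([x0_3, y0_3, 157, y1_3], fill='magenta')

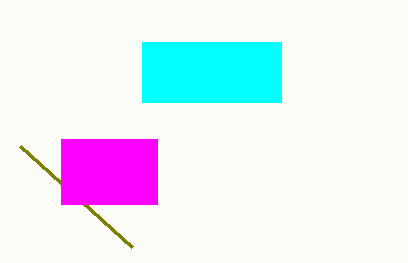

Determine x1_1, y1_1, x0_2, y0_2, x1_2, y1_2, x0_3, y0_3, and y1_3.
x1_1 = 20, y1_1 = 146, x0_2 = 142, y0_2 = 42, x1_2 = 281, y1_2 = 102, x0_3 = 61, y0_3 = 139, y1_3 = 204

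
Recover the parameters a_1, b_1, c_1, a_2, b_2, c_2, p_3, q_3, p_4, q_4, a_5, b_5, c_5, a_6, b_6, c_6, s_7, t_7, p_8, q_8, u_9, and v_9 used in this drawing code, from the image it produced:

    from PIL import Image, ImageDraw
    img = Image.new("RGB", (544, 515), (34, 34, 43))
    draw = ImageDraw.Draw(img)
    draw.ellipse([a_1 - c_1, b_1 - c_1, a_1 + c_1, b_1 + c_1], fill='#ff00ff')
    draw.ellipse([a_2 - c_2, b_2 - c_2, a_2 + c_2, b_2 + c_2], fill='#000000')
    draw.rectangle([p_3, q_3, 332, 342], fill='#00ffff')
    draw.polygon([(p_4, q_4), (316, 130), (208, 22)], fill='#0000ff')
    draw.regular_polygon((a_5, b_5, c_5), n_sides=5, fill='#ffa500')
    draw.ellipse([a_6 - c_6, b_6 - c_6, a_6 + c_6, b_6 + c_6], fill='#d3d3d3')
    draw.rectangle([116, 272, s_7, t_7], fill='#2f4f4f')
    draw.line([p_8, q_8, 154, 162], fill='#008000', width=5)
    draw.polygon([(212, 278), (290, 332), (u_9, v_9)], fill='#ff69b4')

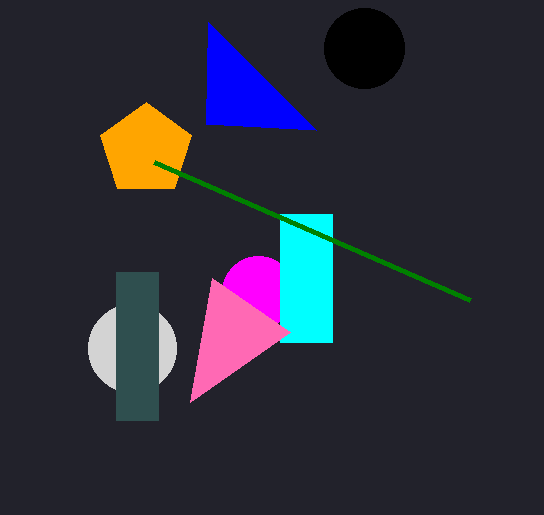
a_1 = 258
b_1 = 292
c_1 = 36
a_2 = 364
b_2 = 48
c_2 = 40
p_3 = 280
q_3 = 214
p_4 = 206
q_4 = 124
a_5 = 146
b_5 = 150
c_5 = 48
a_6 = 132
b_6 = 348
c_6 = 44
s_7 = 158
t_7 = 420
p_8 = 470
q_8 = 300
u_9 = 190
v_9 = 402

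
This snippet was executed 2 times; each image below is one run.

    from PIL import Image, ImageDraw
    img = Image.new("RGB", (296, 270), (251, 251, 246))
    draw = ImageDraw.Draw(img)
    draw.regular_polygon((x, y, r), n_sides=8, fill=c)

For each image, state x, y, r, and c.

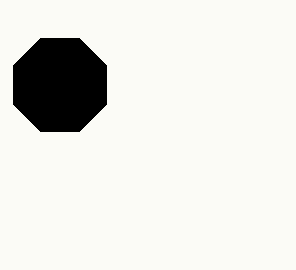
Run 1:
x = 60, y = 85, r = 50, c = 'black'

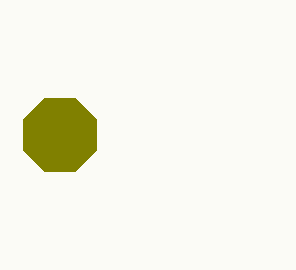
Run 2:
x = 60, y = 135, r = 40, c = 'olive'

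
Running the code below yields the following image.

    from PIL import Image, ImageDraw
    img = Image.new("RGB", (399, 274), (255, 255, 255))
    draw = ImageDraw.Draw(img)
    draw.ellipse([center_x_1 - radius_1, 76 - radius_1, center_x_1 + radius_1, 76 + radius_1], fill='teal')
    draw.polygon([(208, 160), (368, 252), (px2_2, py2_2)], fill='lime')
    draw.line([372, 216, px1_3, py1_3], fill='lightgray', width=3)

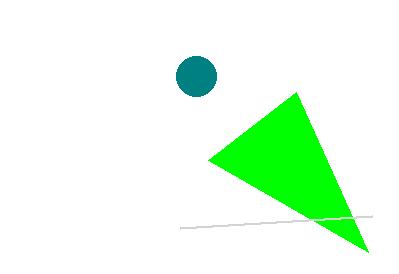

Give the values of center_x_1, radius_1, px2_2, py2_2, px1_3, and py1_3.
center_x_1 = 196, radius_1 = 20, px2_2 = 296, py2_2 = 92, px1_3 = 180, py1_3 = 228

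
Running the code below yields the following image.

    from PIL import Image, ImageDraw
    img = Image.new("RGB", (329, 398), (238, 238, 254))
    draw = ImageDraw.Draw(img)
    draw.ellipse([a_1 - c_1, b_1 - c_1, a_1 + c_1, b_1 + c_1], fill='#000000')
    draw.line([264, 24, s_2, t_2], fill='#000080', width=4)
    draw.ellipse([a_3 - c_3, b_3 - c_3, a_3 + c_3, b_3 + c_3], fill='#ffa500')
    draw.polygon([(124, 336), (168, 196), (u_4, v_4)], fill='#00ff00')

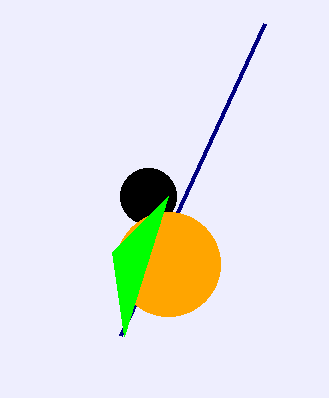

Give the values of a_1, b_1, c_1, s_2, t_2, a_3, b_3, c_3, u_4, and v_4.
a_1 = 148
b_1 = 196
c_1 = 28
s_2 = 120
t_2 = 336
a_3 = 168
b_3 = 264
c_3 = 52
u_4 = 112
v_4 = 252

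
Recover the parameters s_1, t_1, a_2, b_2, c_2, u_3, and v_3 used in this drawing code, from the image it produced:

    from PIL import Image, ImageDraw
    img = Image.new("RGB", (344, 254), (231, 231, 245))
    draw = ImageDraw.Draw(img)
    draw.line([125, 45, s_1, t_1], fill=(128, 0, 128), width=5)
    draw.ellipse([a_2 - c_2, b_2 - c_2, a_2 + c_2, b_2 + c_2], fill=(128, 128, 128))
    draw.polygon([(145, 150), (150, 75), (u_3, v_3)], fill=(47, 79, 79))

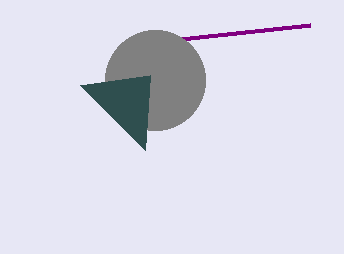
s_1 = 310, t_1 = 25, a_2 = 155, b_2 = 80, c_2 = 50, u_3 = 80, v_3 = 85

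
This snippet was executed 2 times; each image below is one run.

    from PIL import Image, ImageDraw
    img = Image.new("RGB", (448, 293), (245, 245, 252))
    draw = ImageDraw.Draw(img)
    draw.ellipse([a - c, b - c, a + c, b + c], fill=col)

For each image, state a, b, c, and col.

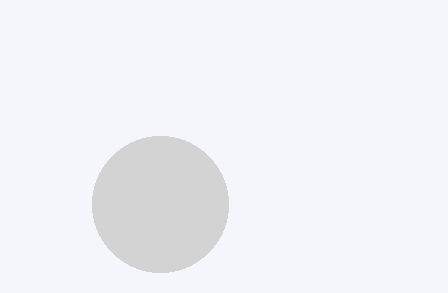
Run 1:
a = 160; b = 204; c = 68; col = 'lightgray'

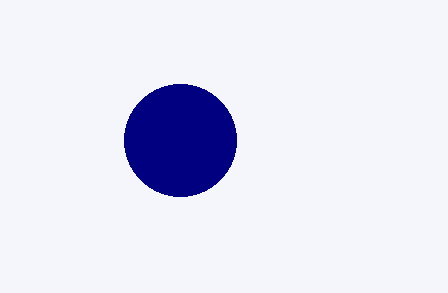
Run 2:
a = 180
b = 140
c = 56
col = 'navy'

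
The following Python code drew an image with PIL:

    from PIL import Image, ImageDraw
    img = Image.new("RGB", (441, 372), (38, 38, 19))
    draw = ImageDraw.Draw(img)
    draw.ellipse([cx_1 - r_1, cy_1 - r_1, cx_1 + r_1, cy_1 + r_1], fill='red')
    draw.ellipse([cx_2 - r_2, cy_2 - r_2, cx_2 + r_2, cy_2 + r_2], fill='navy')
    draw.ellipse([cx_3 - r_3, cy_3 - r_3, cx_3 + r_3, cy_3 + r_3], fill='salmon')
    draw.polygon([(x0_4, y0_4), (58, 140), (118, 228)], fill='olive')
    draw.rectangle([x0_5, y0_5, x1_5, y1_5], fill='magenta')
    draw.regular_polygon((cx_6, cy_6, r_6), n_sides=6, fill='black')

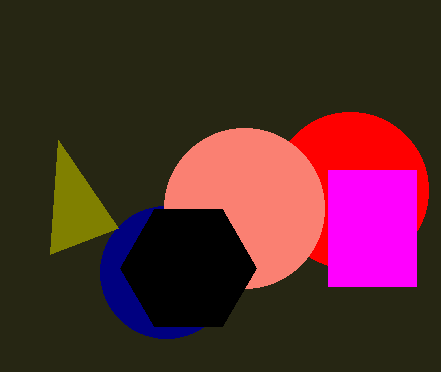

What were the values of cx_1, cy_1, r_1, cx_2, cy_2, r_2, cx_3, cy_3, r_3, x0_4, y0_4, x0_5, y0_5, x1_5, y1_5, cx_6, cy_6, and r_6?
cx_1 = 350
cy_1 = 190
r_1 = 78
cx_2 = 166
cy_2 = 272
r_2 = 66
cx_3 = 244
cy_3 = 208
r_3 = 80
x0_4 = 50
y0_4 = 254
x0_5 = 328
y0_5 = 170
x1_5 = 416
y1_5 = 286
cx_6 = 188
cy_6 = 268
r_6 = 68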